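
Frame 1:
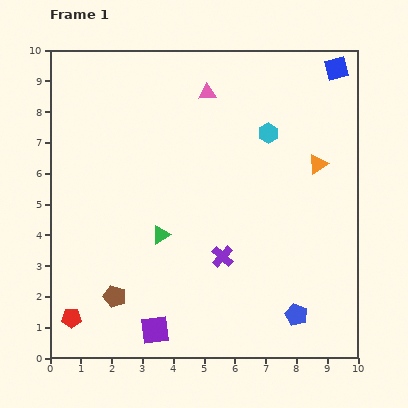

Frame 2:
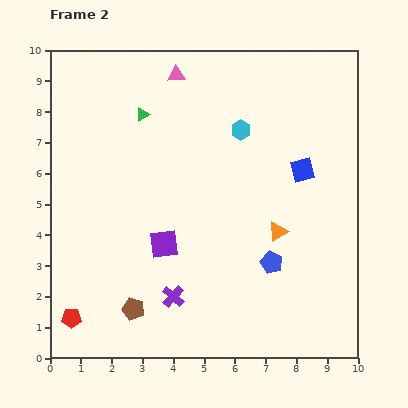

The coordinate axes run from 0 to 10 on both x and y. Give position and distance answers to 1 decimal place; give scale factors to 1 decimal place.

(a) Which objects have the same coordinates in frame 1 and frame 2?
the red pentagon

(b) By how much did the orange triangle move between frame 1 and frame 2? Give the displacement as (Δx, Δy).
(-1.3, -2.2)

The orange triangle was at (8.7, 6.3) in frame 1 and (7.4, 4.1) in frame 2.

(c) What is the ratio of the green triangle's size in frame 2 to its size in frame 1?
0.7×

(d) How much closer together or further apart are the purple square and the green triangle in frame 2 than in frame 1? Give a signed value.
+1.2

Distance in frame 1: 3.1. Distance in frame 2: 4.3.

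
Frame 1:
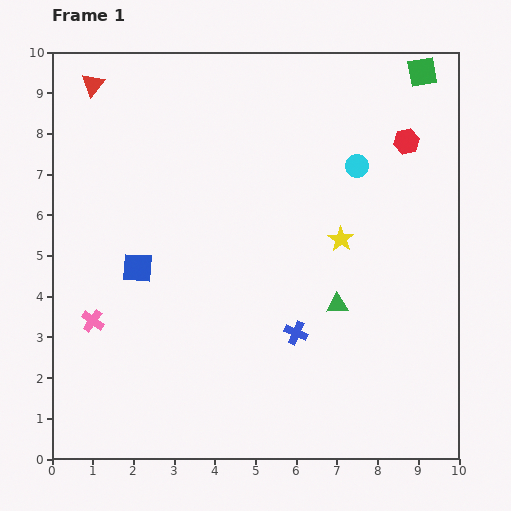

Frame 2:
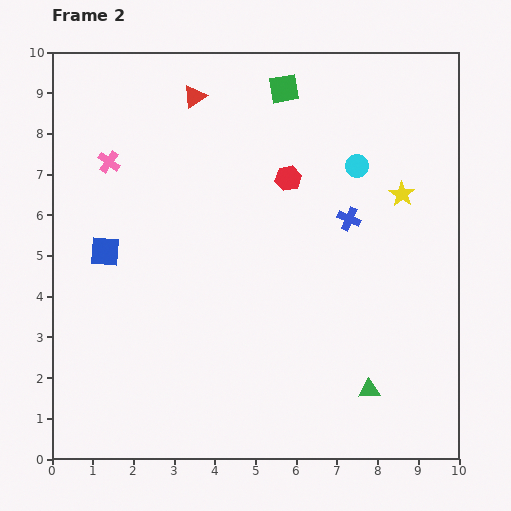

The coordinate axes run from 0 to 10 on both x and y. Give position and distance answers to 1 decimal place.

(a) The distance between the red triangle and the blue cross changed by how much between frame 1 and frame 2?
-3.1

Distance in frame 1: 7.9. Distance in frame 2: 4.8.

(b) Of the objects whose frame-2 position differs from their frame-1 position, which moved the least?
the blue square

(moved 0.9)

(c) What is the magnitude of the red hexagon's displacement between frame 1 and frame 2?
3.0

The red hexagon moved from (8.7, 7.8) to (5.8, 6.9), a distance of √(2.9² + 0.9²) ≈ 3.0.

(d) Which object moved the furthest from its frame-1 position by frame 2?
the pink cross

(moved 3.9; next 3.4)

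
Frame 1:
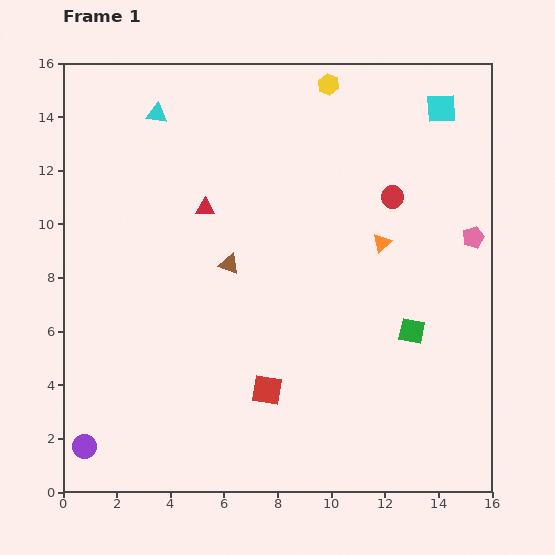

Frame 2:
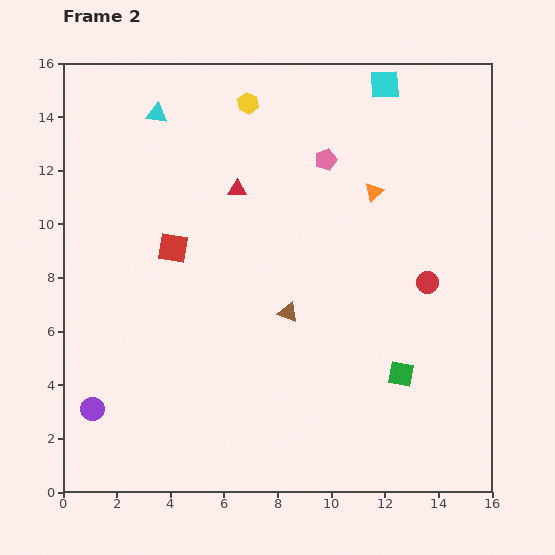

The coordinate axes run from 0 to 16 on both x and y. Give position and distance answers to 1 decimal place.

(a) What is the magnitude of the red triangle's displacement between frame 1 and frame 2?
1.4

The red triangle moved from (5.3, 10.6) to (6.5, 11.3), a distance of √(1.2² + 0.7²) ≈ 1.4.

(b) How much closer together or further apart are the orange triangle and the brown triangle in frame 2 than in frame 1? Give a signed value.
-0.3

Distance in frame 1: 5.8. Distance in frame 2: 5.5.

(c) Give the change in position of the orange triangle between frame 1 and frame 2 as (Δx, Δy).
(-0.3, 1.9)

The orange triangle was at (11.9, 9.3) in frame 1 and (11.6, 11.2) in frame 2.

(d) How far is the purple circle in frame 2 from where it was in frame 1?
1.4

The purple circle moved from (0.8, 1.7) to (1.1, 3.1), a distance of √(0.3² + 1.4²) ≈ 1.4.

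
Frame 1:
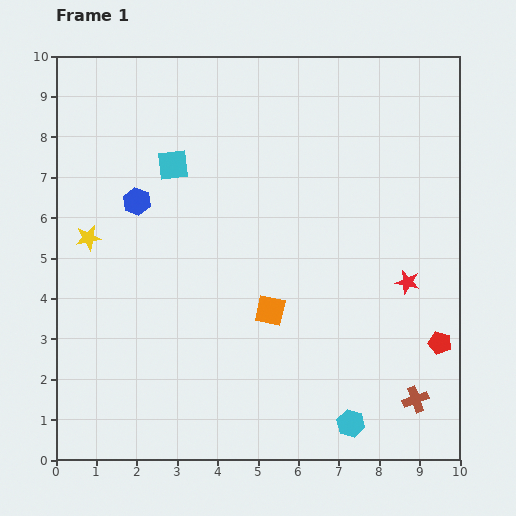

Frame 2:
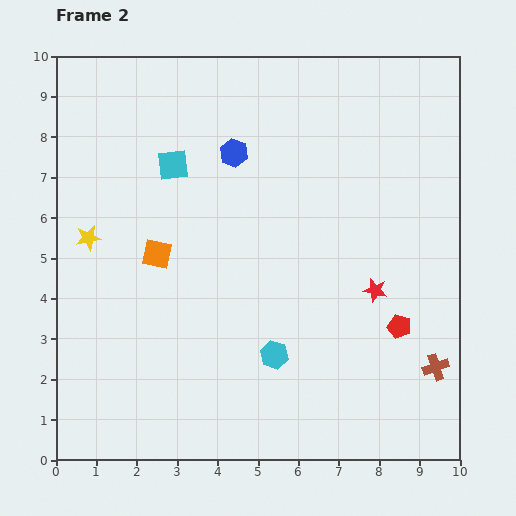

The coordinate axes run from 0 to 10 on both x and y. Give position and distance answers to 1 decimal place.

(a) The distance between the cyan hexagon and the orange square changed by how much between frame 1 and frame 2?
+0.4

Distance in frame 1: 3.4. Distance in frame 2: 3.8.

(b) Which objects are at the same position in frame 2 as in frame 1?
the cyan square, the yellow star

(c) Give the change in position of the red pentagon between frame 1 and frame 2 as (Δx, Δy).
(-1.0, 0.4)

The red pentagon was at (9.5, 2.9) in frame 1 and (8.5, 3.3) in frame 2.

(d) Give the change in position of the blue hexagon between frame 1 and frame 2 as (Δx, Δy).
(2.4, 1.2)

The blue hexagon was at (2.0, 6.4) in frame 1 and (4.4, 7.6) in frame 2.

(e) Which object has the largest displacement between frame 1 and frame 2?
the orange square

(moved 3.1; next 2.7)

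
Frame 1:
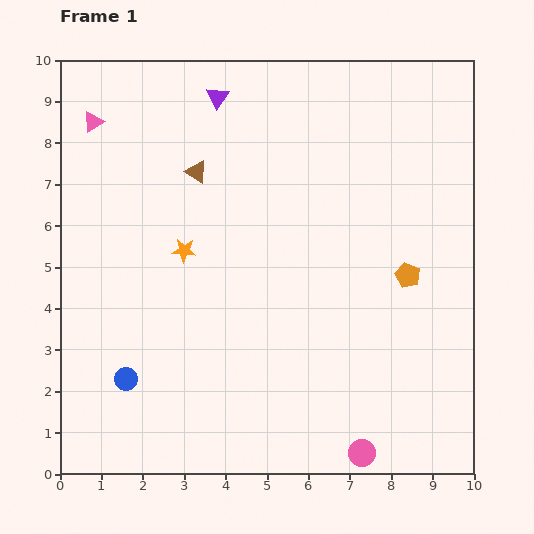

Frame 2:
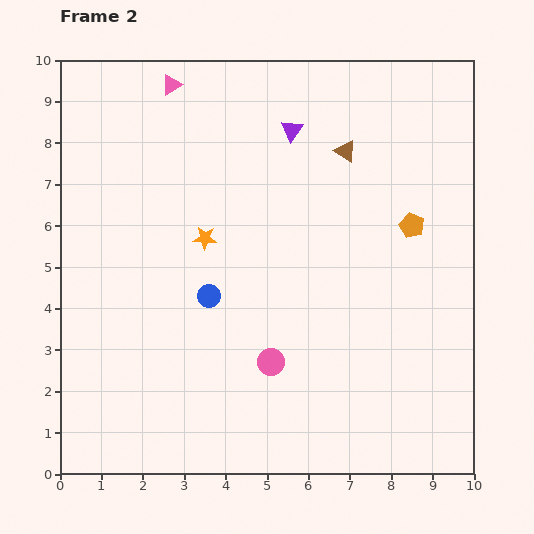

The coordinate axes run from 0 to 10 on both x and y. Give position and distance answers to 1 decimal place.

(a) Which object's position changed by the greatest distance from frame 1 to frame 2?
the brown triangle

(moved 3.6; next 3.1)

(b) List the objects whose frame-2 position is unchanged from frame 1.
none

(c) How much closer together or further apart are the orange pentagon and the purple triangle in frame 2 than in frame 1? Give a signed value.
-2.6

Distance in frame 1: 6.3. Distance in frame 2: 3.7.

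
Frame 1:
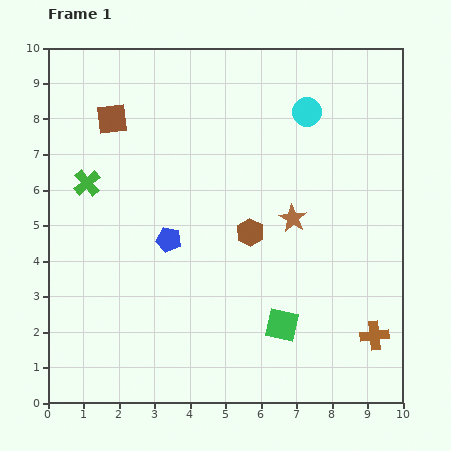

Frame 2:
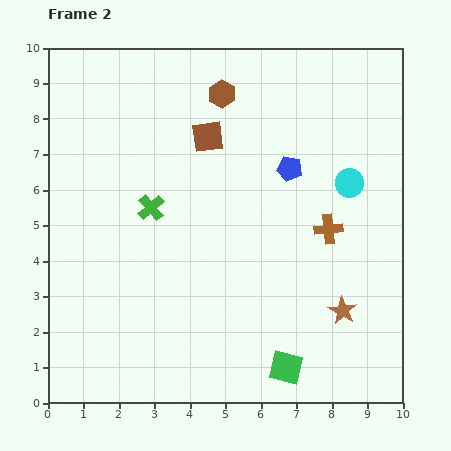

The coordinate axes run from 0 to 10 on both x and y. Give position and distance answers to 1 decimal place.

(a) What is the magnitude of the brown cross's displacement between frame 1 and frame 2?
3.3

The brown cross moved from (9.2, 1.9) to (7.9, 4.9), a distance of √(1.3² + 3.0²) ≈ 3.3.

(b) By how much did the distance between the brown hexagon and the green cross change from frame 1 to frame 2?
-1.0

Distance in frame 1: 4.8. Distance in frame 2: 3.8.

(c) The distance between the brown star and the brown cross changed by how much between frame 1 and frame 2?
-1.7

Distance in frame 1: 4.0. Distance in frame 2: 2.3.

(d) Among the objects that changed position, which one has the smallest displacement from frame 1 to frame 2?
the green square

(moved 1.2)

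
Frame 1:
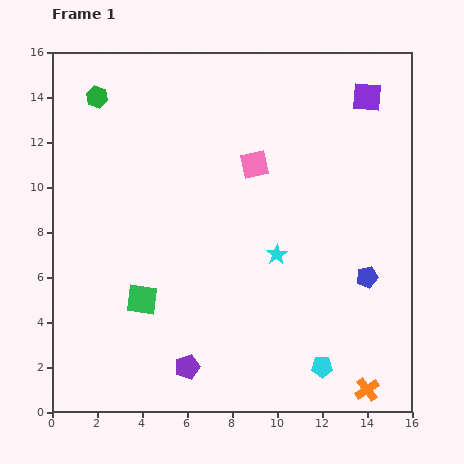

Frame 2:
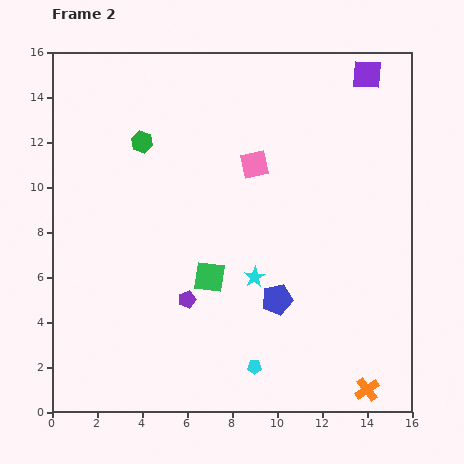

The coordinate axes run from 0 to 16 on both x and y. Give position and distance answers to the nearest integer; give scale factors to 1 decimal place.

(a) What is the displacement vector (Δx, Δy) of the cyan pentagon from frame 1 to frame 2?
(-3, 0)

The cyan pentagon was at (12, 2) in frame 1 and (9, 2) in frame 2.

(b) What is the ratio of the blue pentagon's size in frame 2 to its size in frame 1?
1.4×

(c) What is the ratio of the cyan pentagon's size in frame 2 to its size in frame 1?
0.7×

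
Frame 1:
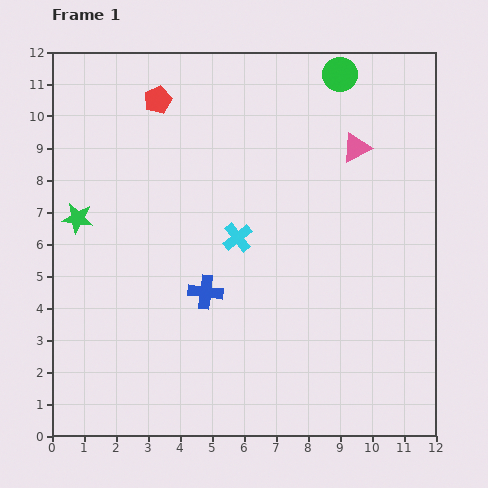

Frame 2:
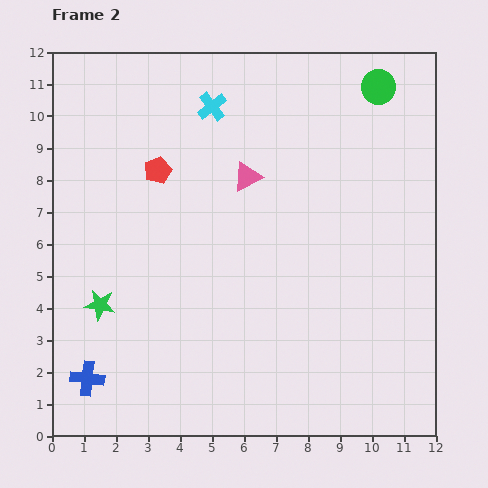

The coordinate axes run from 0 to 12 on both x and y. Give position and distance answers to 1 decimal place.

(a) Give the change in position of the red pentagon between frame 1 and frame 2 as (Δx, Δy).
(0.0, -2.2)

The red pentagon was at (3.3, 10.5) in frame 1 and (3.3, 8.3) in frame 2.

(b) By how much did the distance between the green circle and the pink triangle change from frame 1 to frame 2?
+2.6

Distance in frame 1: 2.4. Distance in frame 2: 5.0.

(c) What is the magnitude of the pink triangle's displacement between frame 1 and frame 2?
3.5

The pink triangle moved from (9.5, 9.0) to (6.1, 8.1), a distance of √(3.4² + 0.9²) ≈ 3.5.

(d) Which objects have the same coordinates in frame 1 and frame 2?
none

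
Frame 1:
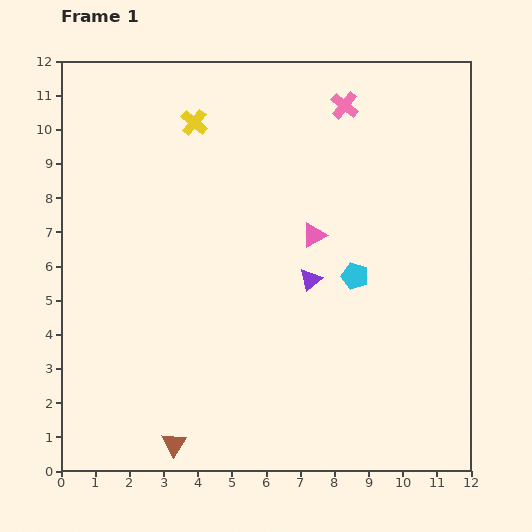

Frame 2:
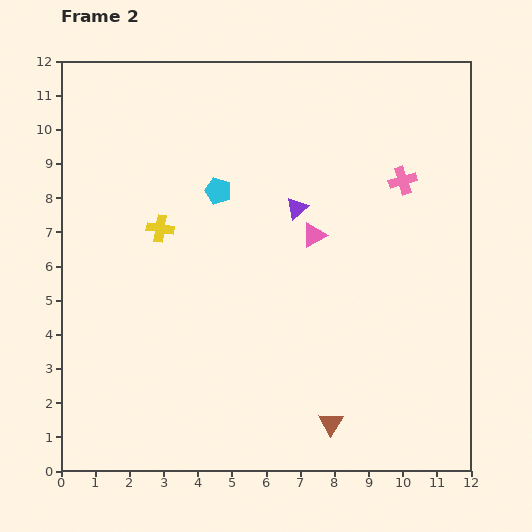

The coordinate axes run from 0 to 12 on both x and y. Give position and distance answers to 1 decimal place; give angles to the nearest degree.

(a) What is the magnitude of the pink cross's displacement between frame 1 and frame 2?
2.8

The pink cross moved from (8.3, 10.7) to (10.0, 8.5), a distance of √(1.7² + 2.2²) ≈ 2.8.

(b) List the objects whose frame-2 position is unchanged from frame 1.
the pink triangle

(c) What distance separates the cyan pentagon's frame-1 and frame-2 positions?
4.7

The cyan pentagon moved from (8.6, 5.7) to (4.6, 8.2), a distance of √(4.0² + 2.5²) ≈ 4.7.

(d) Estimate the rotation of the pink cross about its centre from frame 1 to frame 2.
34° clockwise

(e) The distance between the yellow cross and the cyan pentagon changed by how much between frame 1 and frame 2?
-4.5

Distance in frame 1: 6.5. Distance in frame 2: 2.0.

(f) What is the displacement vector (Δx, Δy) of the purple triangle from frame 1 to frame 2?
(-0.4, 2.1)

The purple triangle was at (7.3, 5.6) in frame 1 and (6.9, 7.7) in frame 2.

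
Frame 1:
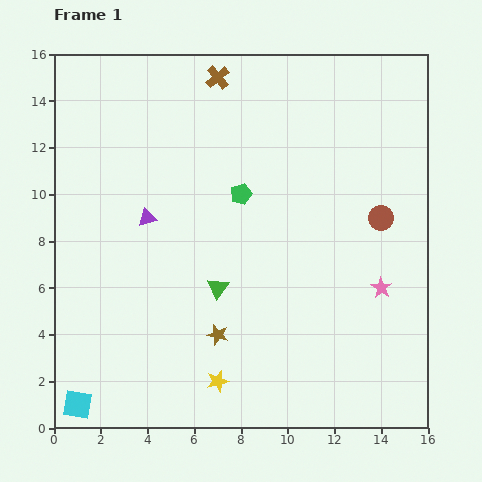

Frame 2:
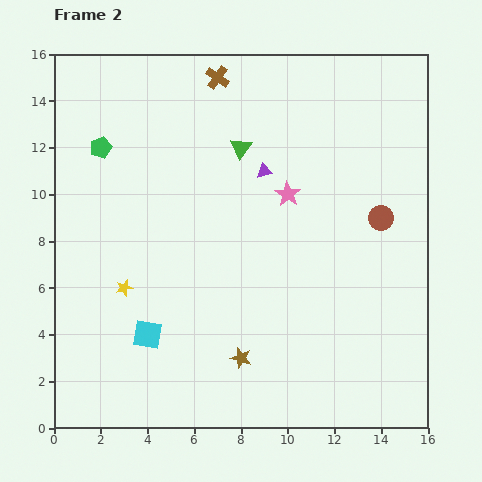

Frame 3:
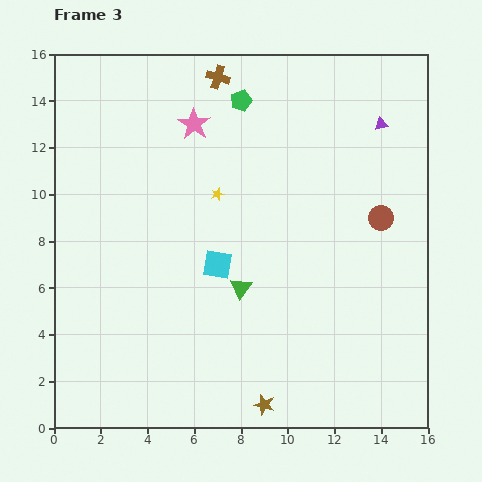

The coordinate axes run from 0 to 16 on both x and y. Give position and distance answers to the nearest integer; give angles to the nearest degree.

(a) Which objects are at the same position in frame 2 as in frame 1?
the brown circle, the brown cross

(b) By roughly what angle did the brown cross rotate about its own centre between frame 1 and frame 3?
34° counter-clockwise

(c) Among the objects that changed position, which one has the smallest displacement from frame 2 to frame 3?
the brown star

(moved 2)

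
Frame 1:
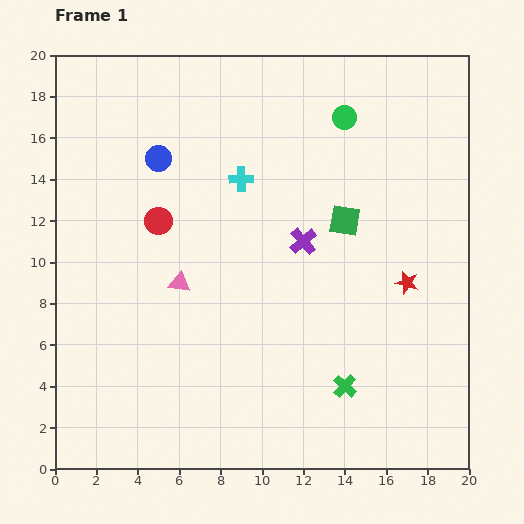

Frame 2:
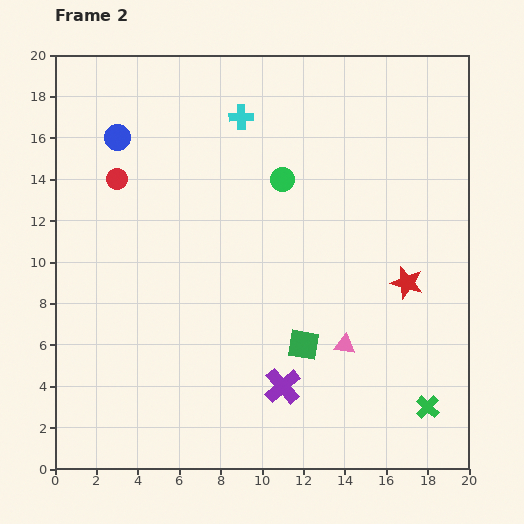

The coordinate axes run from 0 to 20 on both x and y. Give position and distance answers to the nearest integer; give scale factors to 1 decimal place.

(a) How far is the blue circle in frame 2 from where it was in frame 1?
2

The blue circle moved from (5, 15) to (3, 16), a distance of √(2² + 1²) ≈ 2.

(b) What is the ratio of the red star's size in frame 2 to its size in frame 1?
1.5×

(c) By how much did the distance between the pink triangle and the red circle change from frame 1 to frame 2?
+11

Distance in frame 1: 3. Distance in frame 2: 14.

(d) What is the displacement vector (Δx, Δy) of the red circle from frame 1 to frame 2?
(-2, 2)

The red circle was at (5, 12) in frame 1 and (3, 14) in frame 2.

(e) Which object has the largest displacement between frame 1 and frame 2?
the pink triangle

(moved 9; next 7)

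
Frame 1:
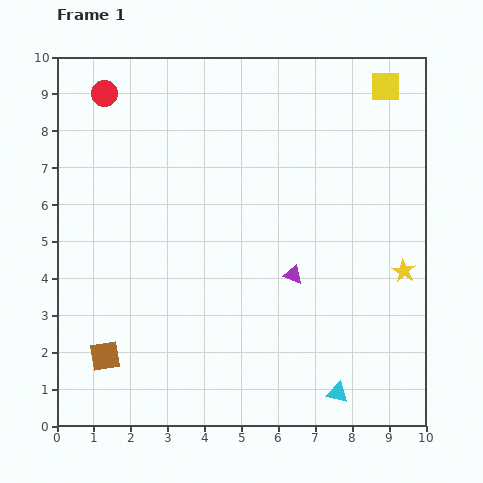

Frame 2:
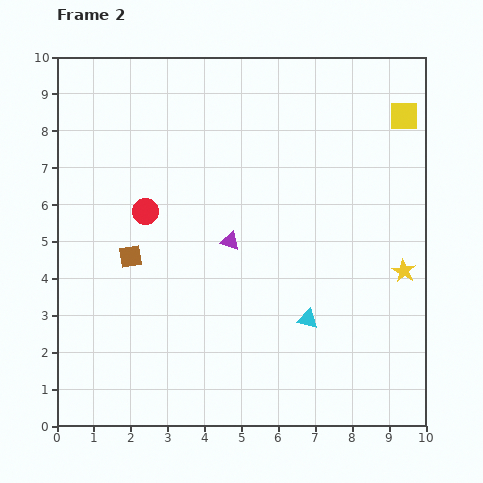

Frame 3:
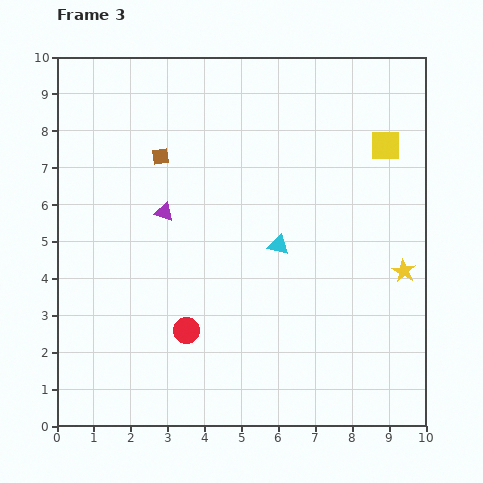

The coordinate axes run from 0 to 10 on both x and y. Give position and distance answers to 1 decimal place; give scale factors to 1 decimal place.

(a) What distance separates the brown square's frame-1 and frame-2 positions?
2.8

The brown square moved from (1.3, 1.9) to (2.0, 4.6), a distance of √(0.7² + 2.7²) ≈ 2.8.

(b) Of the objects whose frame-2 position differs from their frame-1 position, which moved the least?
the yellow square

(moved 0.9)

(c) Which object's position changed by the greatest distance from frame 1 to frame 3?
the red circle

(moved 6.8; next 5.6)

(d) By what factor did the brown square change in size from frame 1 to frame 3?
0.6×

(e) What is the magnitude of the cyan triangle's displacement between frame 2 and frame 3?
2.2

The cyan triangle moved from (6.8, 2.9) to (6.0, 4.9), a distance of √(0.8² + 2.0²) ≈ 2.2.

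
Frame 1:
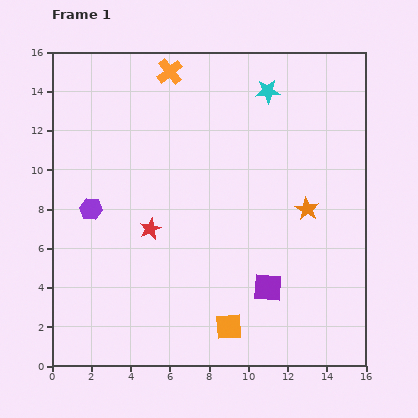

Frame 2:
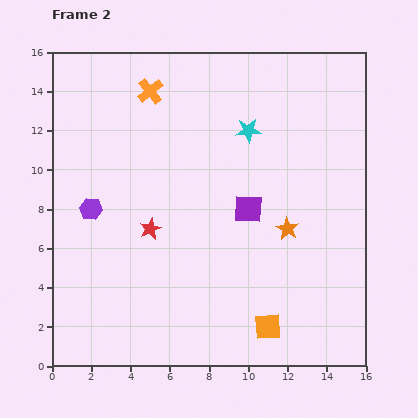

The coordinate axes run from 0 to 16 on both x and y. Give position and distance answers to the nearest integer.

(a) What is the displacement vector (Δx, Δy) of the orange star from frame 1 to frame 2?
(-1, -1)

The orange star was at (13, 8) in frame 1 and (12, 7) in frame 2.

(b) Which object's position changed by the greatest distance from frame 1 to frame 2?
the purple square

(moved 4; next 2)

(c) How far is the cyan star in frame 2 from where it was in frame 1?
2

The cyan star moved from (11, 14) to (10, 12), a distance of √(1² + 2²) ≈ 2.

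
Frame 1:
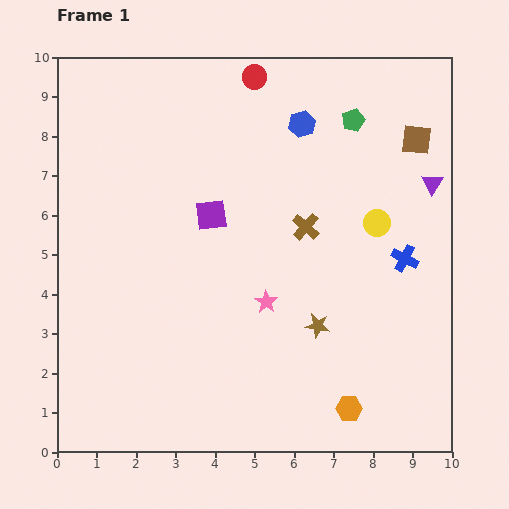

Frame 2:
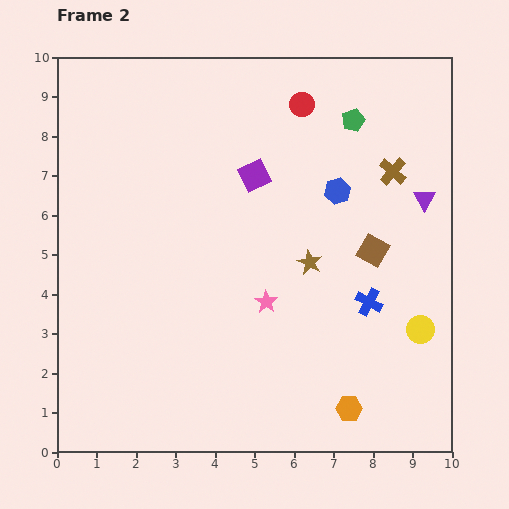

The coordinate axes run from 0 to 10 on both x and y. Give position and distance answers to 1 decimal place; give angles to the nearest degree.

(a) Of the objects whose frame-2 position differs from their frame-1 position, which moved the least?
the purple triangle

(moved 0.4)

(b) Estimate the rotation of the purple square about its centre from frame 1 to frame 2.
16° counter-clockwise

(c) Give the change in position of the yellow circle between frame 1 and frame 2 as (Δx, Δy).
(1.1, -2.7)

The yellow circle was at (8.1, 5.8) in frame 1 and (9.2, 3.1) in frame 2.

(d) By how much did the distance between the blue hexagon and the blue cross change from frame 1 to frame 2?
-1.4

Distance in frame 1: 4.3. Distance in frame 2: 2.9.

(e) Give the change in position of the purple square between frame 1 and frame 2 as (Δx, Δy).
(1.1, 1.0)

The purple square was at (3.9, 6.0) in frame 1 and (5.0, 7.0) in frame 2.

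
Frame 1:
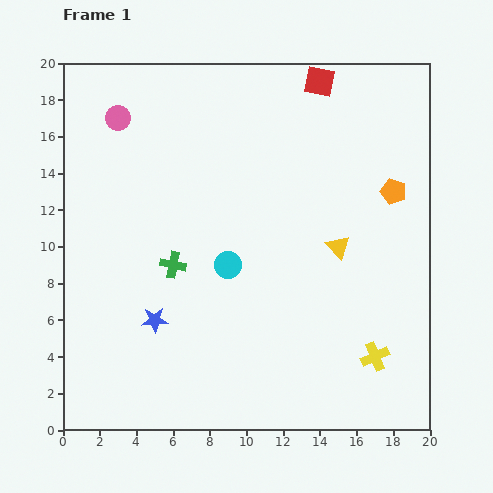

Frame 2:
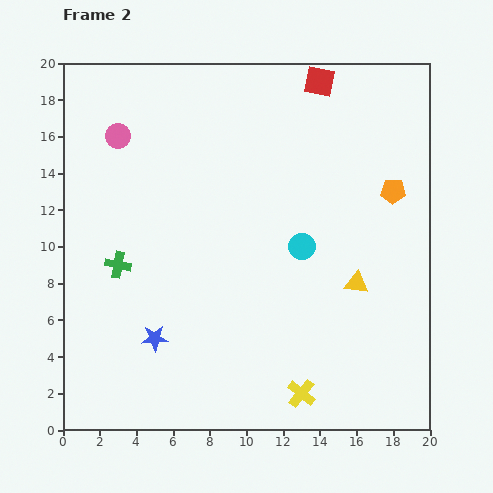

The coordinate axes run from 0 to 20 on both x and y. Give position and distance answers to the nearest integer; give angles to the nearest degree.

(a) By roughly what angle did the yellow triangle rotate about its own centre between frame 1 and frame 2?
42° counter-clockwise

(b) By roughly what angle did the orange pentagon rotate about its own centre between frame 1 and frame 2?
17° counter-clockwise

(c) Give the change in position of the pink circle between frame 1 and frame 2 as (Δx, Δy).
(0, -1)

The pink circle was at (3, 17) in frame 1 and (3, 16) in frame 2.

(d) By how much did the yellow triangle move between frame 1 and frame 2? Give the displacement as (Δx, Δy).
(1, -2)

The yellow triangle was at (15, 10) in frame 1 and (16, 8) in frame 2.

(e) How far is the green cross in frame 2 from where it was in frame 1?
3

The green cross moved from (6, 9) to (3, 9), a distance of √(3² + 0²) ≈ 3.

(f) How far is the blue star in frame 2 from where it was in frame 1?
1

The blue star moved from (5, 6) to (5, 5), a distance of √(0² + 1²) ≈ 1.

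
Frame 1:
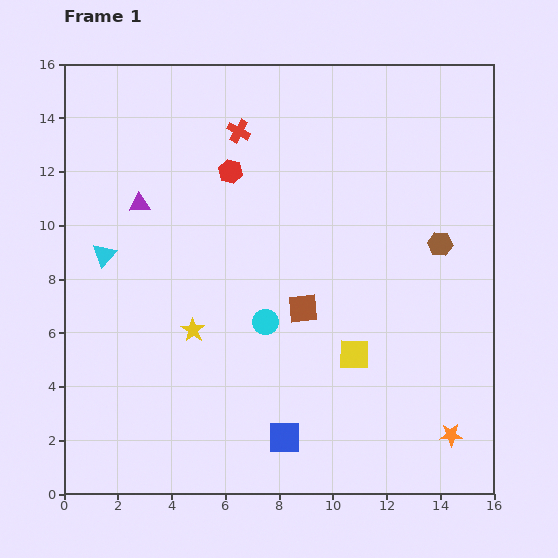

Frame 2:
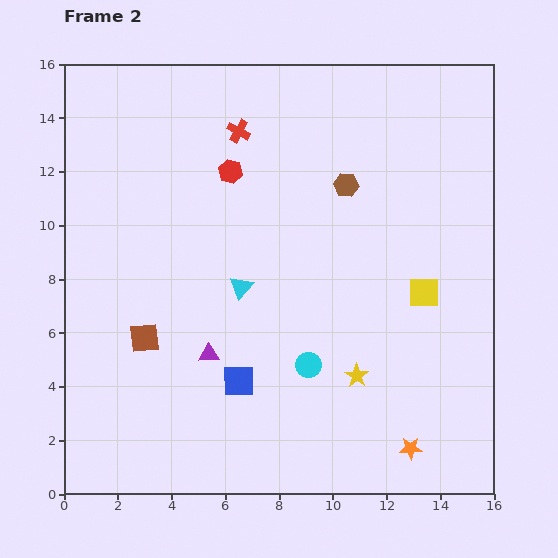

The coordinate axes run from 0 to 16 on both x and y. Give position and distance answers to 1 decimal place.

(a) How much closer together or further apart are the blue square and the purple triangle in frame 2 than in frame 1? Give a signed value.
-8.7

Distance in frame 1: 10.2. Distance in frame 2: 1.5.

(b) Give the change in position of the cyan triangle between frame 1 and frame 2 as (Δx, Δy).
(5.1, -1.2)

The cyan triangle was at (1.5, 8.9) in frame 1 and (6.6, 7.7) in frame 2.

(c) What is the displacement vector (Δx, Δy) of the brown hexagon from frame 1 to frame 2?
(-3.5, 2.2)

The brown hexagon was at (14.0, 9.3) in frame 1 and (10.5, 11.5) in frame 2.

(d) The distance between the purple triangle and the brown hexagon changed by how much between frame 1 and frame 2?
-3.2

Distance in frame 1: 11.3. Distance in frame 2: 8.1.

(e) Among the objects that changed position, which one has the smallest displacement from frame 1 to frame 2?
the orange star

(moved 1.6)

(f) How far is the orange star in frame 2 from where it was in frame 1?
1.6

The orange star moved from (14.4, 2.2) to (12.9, 1.7), a distance of √(1.5² + 0.5²) ≈ 1.6.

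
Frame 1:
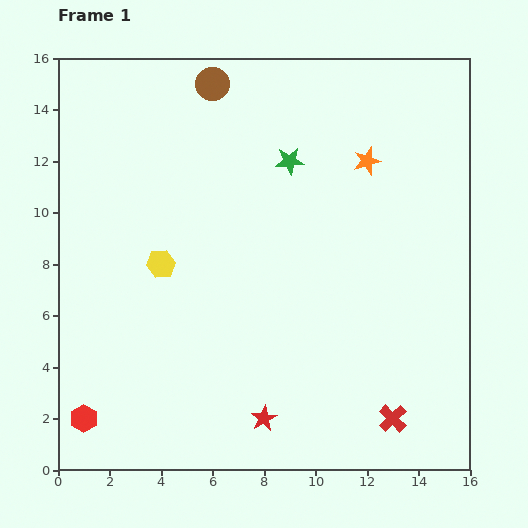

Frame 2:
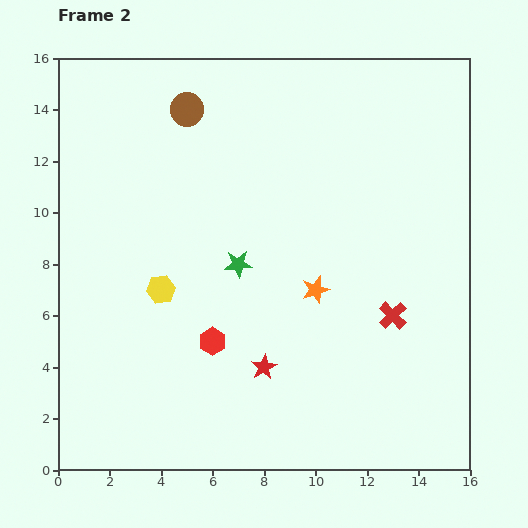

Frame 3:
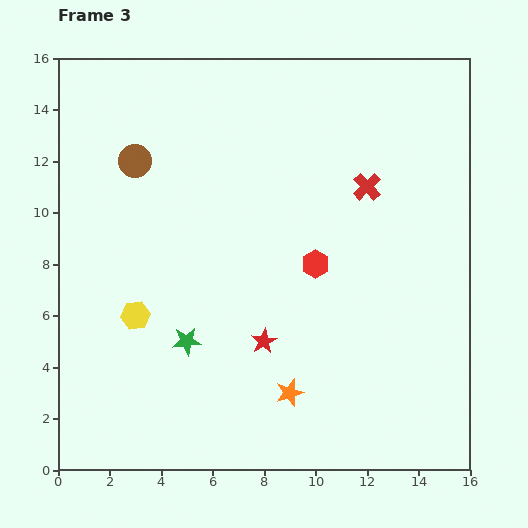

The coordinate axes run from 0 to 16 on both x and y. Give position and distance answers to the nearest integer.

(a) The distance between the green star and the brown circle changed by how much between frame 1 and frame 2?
+2

Distance in frame 1: 4. Distance in frame 2: 6.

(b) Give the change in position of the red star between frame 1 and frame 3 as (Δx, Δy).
(0, 3)

The red star was at (8, 2) in frame 1 and (8, 5) in frame 3.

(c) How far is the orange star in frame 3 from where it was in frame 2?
4

The orange star moved from (10, 7) to (9, 3), a distance of √(1² + 4²) ≈ 4.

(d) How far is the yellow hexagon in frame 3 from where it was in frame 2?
1

The yellow hexagon moved from (4, 7) to (3, 6), a distance of √(1² + 1²) ≈ 1.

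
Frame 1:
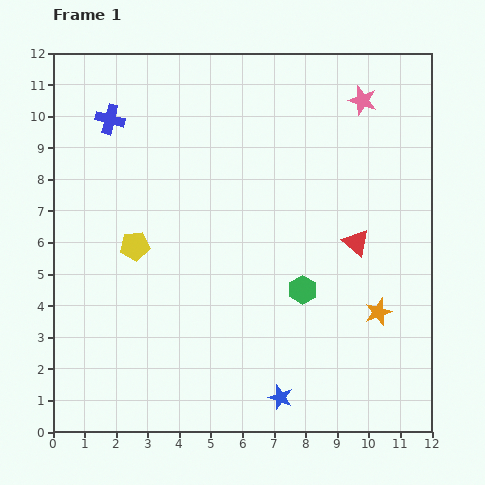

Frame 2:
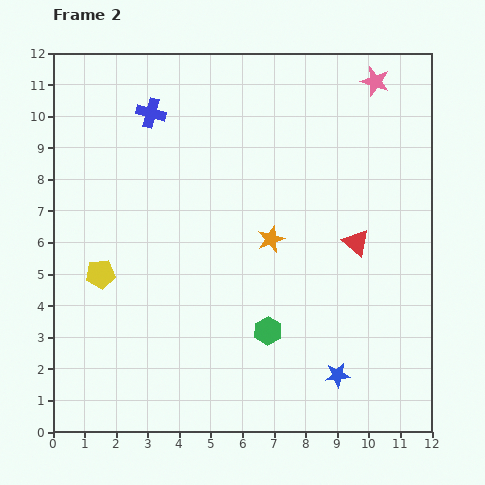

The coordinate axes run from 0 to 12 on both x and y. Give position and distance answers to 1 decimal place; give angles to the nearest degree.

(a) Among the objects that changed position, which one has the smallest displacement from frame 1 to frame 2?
the pink star

(moved 0.7)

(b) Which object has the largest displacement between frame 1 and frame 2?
the orange star

(moved 4.1; next 1.9)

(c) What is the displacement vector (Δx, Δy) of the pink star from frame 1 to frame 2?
(0.4, 0.6)

The pink star was at (9.8, 10.5) in frame 1 and (10.2, 11.1) in frame 2.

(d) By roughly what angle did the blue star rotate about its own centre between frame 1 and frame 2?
25° counter-clockwise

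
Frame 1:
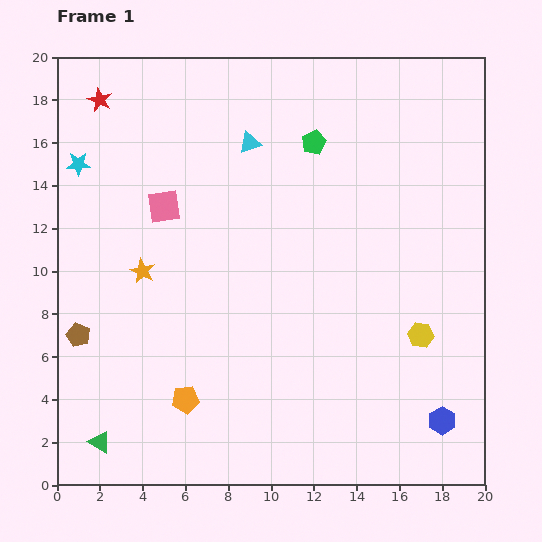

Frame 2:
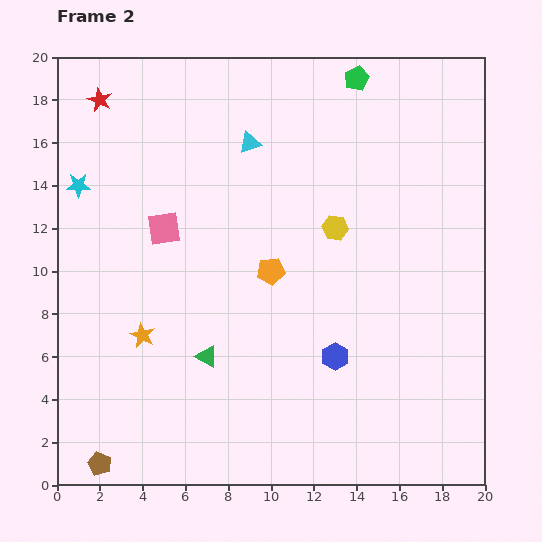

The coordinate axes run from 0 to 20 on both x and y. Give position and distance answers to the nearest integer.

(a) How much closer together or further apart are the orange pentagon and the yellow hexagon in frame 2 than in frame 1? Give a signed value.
-7

Distance in frame 1: 11. Distance in frame 2: 4.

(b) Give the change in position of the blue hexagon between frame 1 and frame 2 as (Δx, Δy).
(-5, 3)

The blue hexagon was at (18, 3) in frame 1 and (13, 6) in frame 2.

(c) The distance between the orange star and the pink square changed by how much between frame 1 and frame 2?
+2

Distance in frame 1: 3. Distance in frame 2: 5.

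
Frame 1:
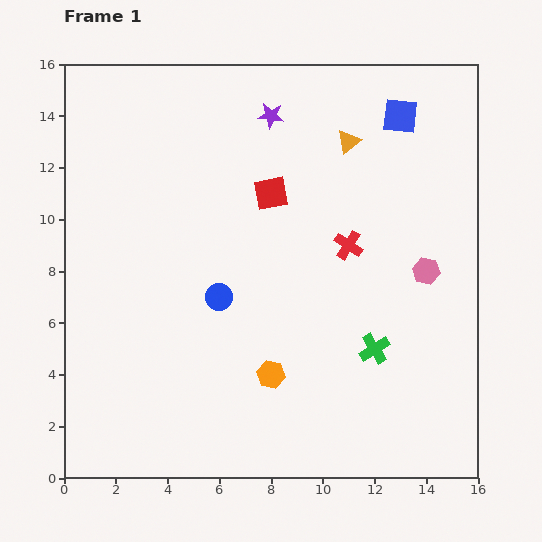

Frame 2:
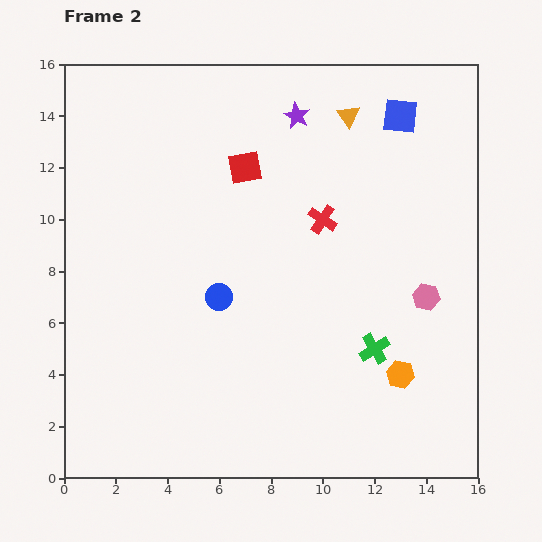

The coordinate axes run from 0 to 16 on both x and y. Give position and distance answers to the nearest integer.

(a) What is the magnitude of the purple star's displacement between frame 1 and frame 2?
1

The purple star moved from (8, 14) to (9, 14), a distance of √(1² + 0²) ≈ 1.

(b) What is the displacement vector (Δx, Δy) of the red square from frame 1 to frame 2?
(-1, 1)

The red square was at (8, 11) in frame 1 and (7, 12) in frame 2.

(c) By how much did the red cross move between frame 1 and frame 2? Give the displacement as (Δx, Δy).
(-1, 1)

The red cross was at (11, 9) in frame 1 and (10, 10) in frame 2.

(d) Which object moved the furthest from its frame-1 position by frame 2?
the orange hexagon

(moved 5; next 1)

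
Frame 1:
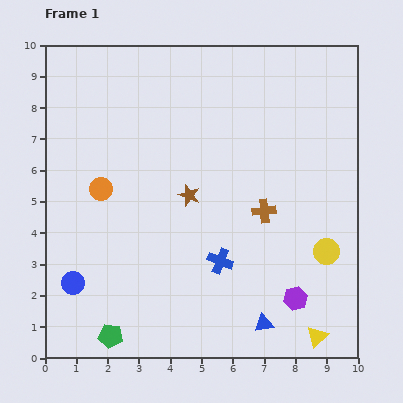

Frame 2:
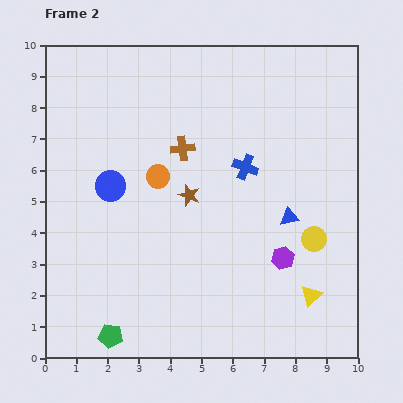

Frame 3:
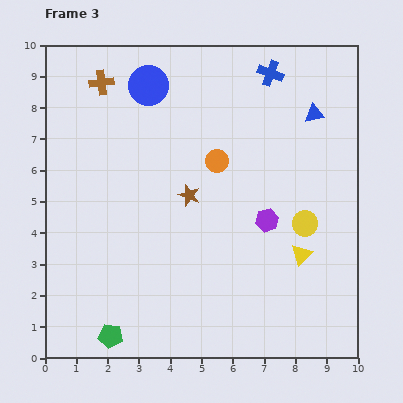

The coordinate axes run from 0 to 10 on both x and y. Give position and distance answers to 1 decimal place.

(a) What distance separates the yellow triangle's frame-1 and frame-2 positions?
1.3

The yellow triangle moved from (8.7, 0.7) to (8.5, 2.0), a distance of √(0.2² + 1.3²) ≈ 1.3.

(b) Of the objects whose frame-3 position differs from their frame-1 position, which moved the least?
the yellow circle

(moved 1.1)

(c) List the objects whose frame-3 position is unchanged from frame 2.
the green pentagon, the brown star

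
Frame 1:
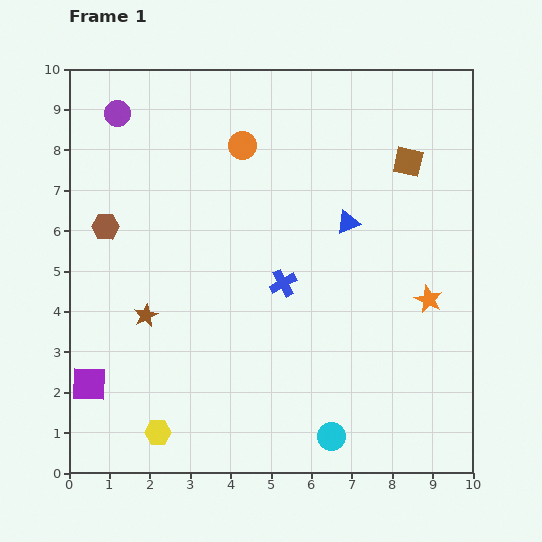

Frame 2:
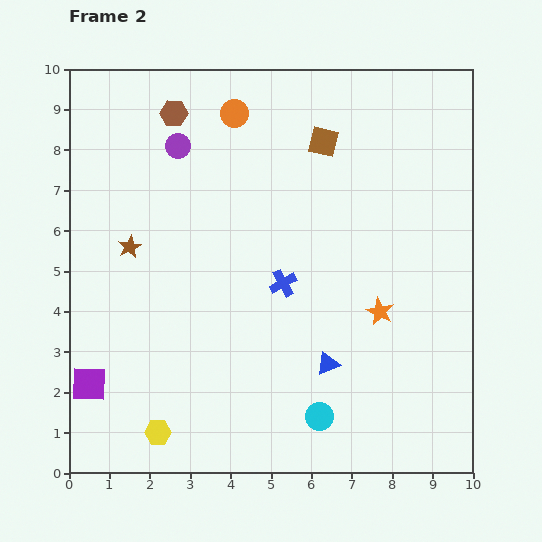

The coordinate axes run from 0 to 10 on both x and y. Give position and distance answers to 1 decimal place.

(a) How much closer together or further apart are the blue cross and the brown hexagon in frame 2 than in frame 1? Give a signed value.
+0.4

Distance in frame 1: 4.6. Distance in frame 2: 5.0.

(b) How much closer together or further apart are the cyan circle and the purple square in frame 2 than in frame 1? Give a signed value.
-0.3

Distance in frame 1: 6.1. Distance in frame 2: 5.8.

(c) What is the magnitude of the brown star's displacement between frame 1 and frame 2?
1.7

The brown star moved from (1.9, 3.9) to (1.5, 5.6), a distance of √(0.4² + 1.7²) ≈ 1.7.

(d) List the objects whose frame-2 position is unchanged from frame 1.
the blue cross, the purple square, the yellow hexagon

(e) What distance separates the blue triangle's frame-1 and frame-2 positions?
3.5

The blue triangle moved from (6.9, 6.2) to (6.4, 2.7), a distance of √(0.5² + 3.5²) ≈ 3.5.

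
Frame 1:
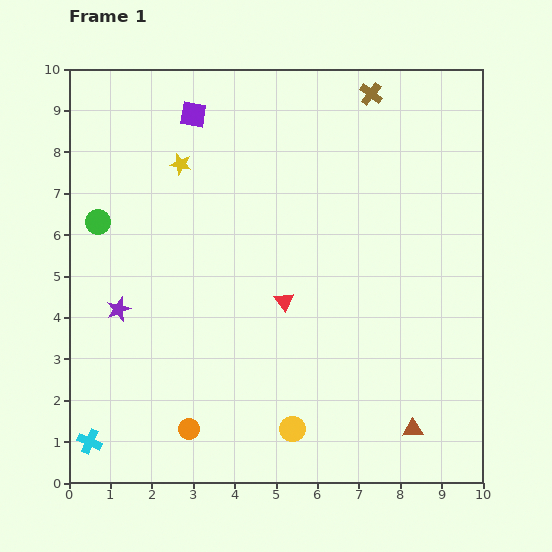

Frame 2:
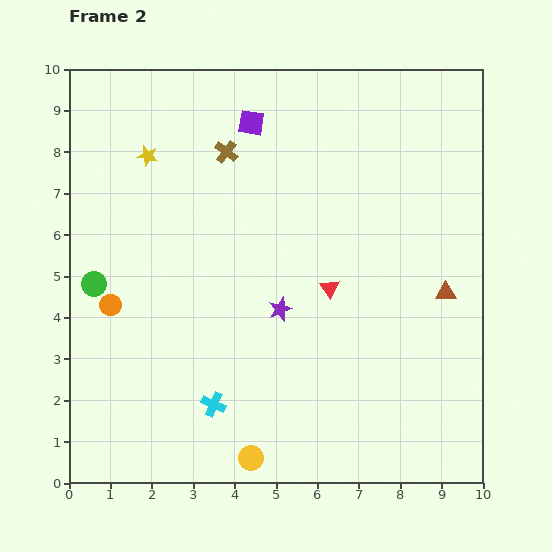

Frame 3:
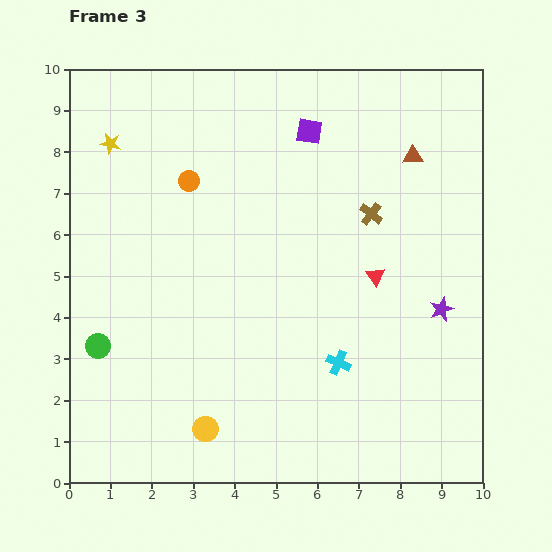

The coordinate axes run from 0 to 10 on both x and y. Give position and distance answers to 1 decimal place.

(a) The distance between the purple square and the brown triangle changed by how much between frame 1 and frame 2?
-3.1

Distance in frame 1: 9.3. Distance in frame 2: 6.2.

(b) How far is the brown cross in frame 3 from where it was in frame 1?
2.9

The brown cross moved from (7.3, 9.4) to (7.3, 6.5), a distance of √(0.0² + 2.9²) ≈ 2.9.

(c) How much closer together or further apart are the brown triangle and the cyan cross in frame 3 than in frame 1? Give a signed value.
-2.5

Distance in frame 1: 7.8. Distance in frame 3: 5.3.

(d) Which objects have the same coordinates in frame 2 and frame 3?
none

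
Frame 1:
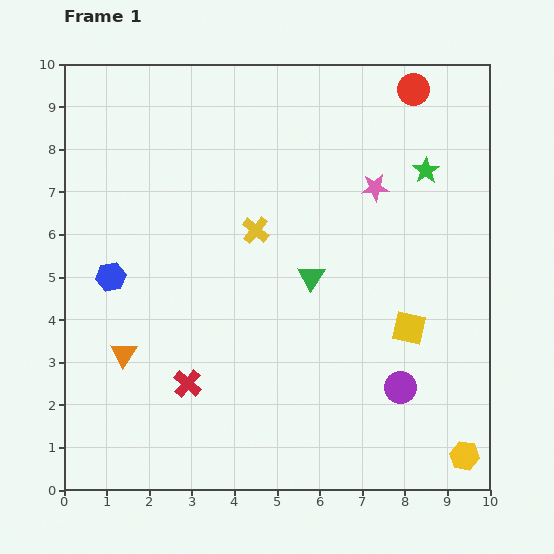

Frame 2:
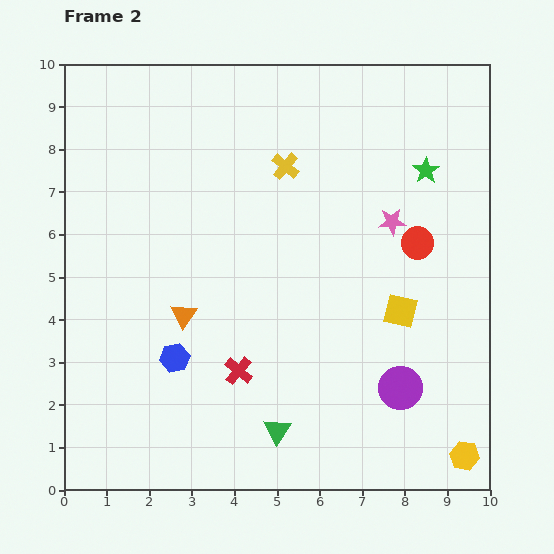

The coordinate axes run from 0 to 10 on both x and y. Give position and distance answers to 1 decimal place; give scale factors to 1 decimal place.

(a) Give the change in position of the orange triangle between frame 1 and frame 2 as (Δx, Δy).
(1.4, 0.9)

The orange triangle was at (1.4, 3.2) in frame 1 and (2.8, 4.1) in frame 2.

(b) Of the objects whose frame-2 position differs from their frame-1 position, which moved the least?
the yellow square

(moved 0.4)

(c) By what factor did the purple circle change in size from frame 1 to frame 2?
1.3×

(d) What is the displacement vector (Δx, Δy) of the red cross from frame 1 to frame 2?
(1.2, 0.3)

The red cross was at (2.9, 2.5) in frame 1 and (4.1, 2.8) in frame 2.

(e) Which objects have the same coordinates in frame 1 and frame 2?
the purple circle, the green star, the yellow hexagon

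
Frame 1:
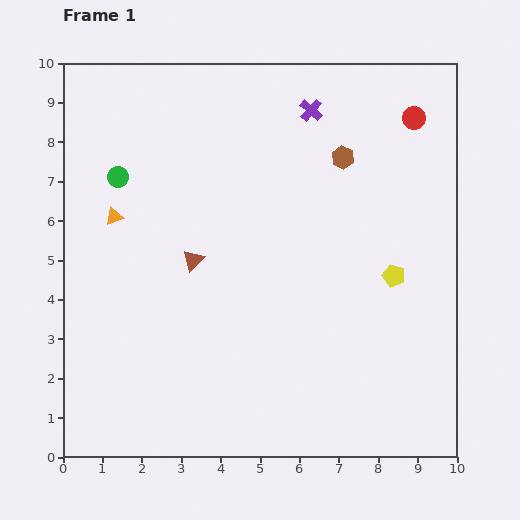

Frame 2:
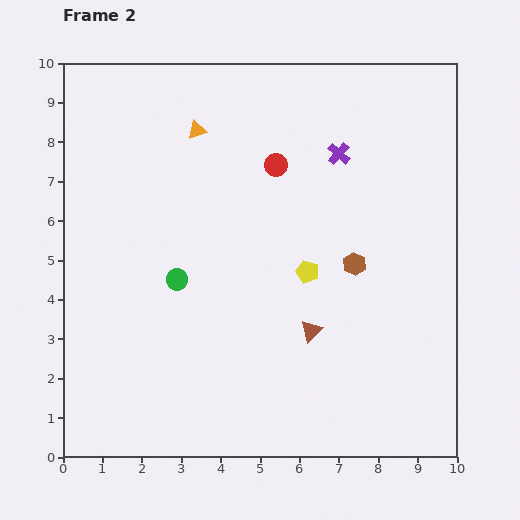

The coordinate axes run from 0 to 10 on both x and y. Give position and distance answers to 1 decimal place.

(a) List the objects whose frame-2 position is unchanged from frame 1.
none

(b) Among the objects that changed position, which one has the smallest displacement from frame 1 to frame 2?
the purple cross

(moved 1.3)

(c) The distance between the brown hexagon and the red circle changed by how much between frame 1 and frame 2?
+1.1

Distance in frame 1: 2.1. Distance in frame 2: 3.2.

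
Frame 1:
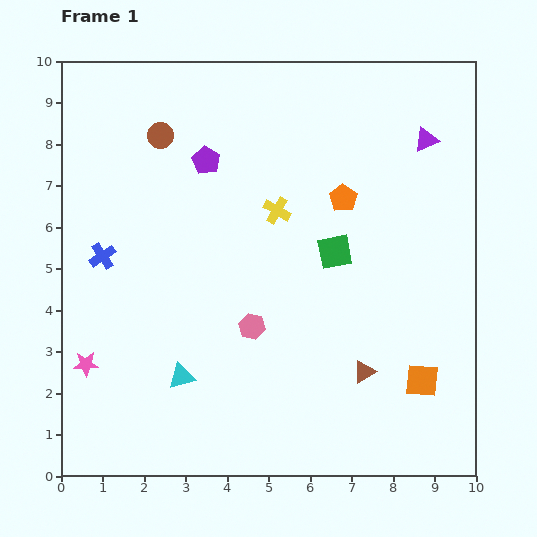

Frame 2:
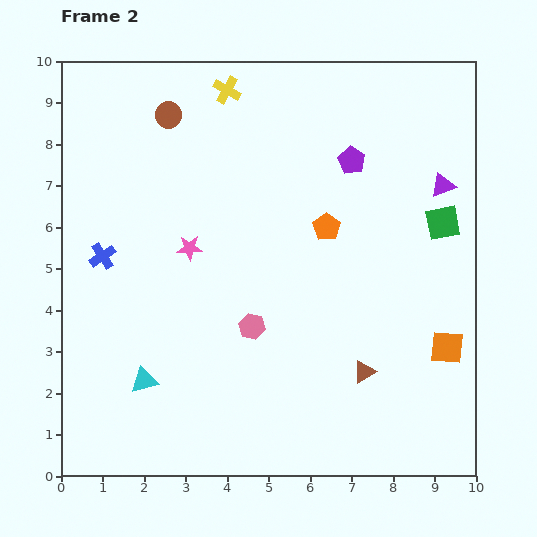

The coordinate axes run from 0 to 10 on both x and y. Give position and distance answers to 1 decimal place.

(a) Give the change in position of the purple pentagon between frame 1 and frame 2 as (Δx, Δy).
(3.5, 0.0)

The purple pentagon was at (3.5, 7.6) in frame 1 and (7.0, 7.6) in frame 2.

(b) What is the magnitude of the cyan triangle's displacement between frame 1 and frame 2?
0.9

The cyan triangle moved from (2.9, 2.4) to (2.0, 2.3), a distance of √(0.9² + 0.1²) ≈ 0.9.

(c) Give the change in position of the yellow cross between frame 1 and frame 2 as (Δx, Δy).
(-1.2, 2.9)

The yellow cross was at (5.2, 6.4) in frame 1 and (4.0, 9.3) in frame 2.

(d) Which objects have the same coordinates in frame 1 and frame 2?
the brown triangle, the pink hexagon, the blue cross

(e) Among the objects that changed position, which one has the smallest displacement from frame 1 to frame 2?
the brown circle

(moved 0.5)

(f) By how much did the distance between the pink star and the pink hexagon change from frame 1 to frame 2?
-1.7

Distance in frame 1: 4.1. Distance in frame 2: 2.4.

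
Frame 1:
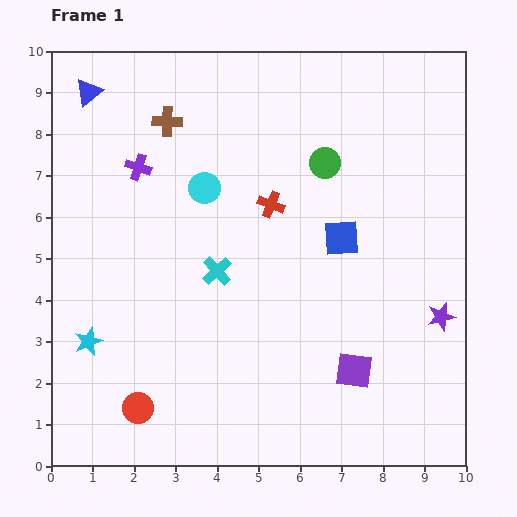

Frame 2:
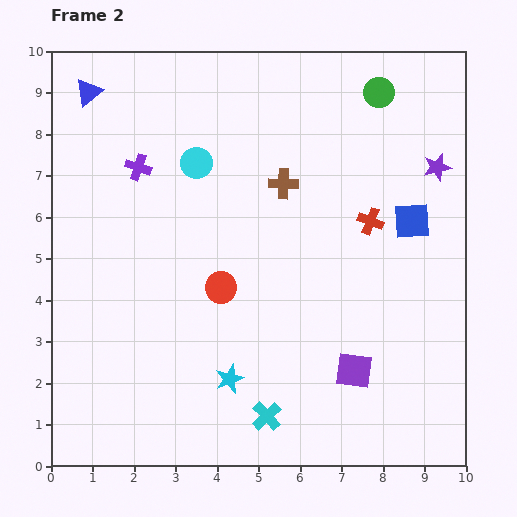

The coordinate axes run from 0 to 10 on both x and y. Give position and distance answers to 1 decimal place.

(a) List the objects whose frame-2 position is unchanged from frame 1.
the blue triangle, the purple cross, the purple square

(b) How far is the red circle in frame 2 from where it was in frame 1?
3.5

The red circle moved from (2.1, 1.4) to (4.1, 4.3), a distance of √(2.0² + 2.9²) ≈ 3.5.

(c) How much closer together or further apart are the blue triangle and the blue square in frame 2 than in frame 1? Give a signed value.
+1.4

Distance in frame 1: 7.0. Distance in frame 2: 8.4.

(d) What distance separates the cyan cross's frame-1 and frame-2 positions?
3.7

The cyan cross moved from (4.0, 4.7) to (5.2, 1.2), a distance of √(1.2² + 3.5²) ≈ 3.7.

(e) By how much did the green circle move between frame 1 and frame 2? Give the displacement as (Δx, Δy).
(1.3, 1.7)

The green circle was at (6.6, 7.3) in frame 1 and (7.9, 9.0) in frame 2.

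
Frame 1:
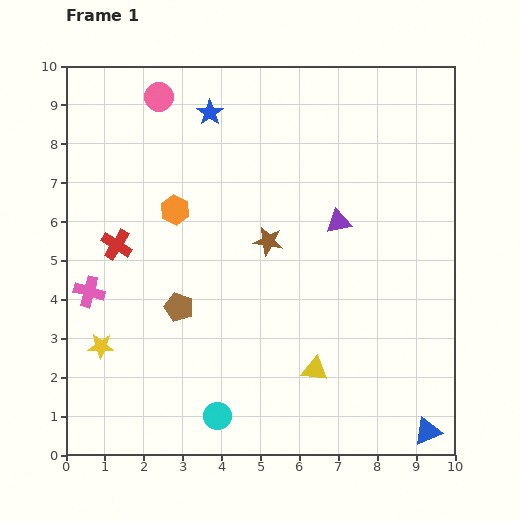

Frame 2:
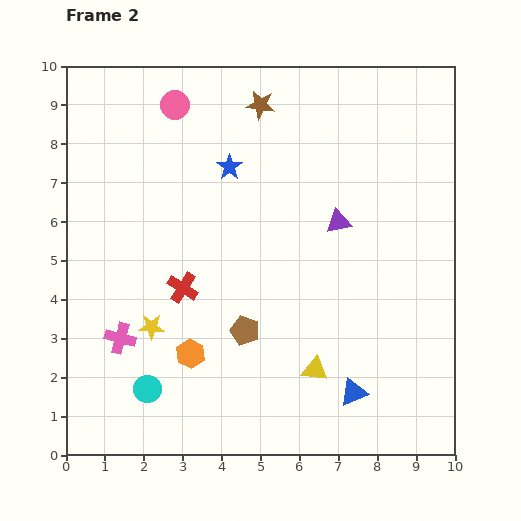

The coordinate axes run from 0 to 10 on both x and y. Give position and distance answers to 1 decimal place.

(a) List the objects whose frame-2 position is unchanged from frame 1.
the purple triangle, the yellow triangle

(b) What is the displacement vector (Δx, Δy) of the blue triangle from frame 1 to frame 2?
(-1.9, 1.0)

The blue triangle was at (9.3, 0.6) in frame 1 and (7.4, 1.6) in frame 2.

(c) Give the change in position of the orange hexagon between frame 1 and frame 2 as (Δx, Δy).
(0.4, -3.7)

The orange hexagon was at (2.8, 6.3) in frame 1 and (3.2, 2.6) in frame 2.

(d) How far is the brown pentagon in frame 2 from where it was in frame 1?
1.8

The brown pentagon moved from (2.9, 3.8) to (4.6, 3.2), a distance of √(1.7² + 0.6²) ≈ 1.8.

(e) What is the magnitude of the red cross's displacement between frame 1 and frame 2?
2.0

The red cross moved from (1.3, 5.4) to (3.0, 4.3), a distance of √(1.7² + 1.1²) ≈ 2.0.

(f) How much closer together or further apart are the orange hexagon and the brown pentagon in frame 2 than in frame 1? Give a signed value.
-1.0

Distance in frame 1: 2.5. Distance in frame 2: 1.5.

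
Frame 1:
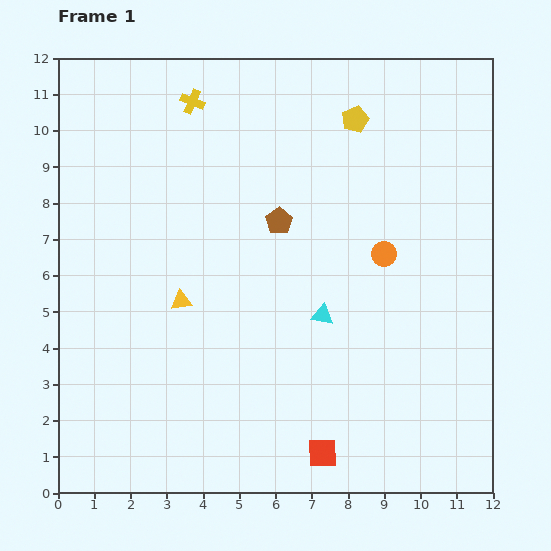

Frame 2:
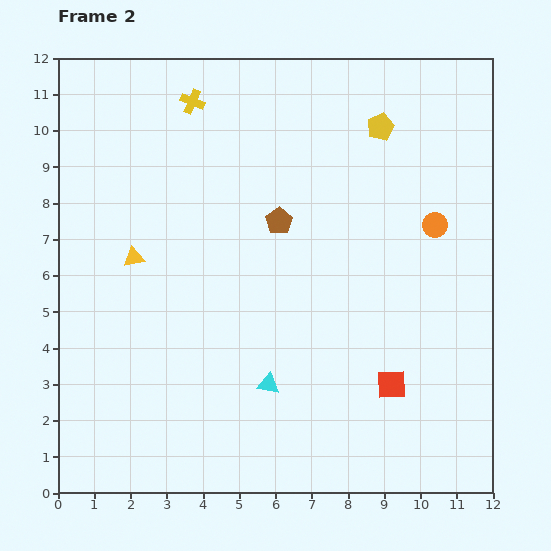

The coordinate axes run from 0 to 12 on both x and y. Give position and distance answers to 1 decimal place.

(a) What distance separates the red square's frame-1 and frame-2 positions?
2.7

The red square moved from (7.3, 1.1) to (9.2, 3.0), a distance of √(1.9² + 1.9²) ≈ 2.7.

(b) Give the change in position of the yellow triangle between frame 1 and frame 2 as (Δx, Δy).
(-1.3, 1.2)

The yellow triangle was at (3.4, 5.3) in frame 1 and (2.1, 6.5) in frame 2.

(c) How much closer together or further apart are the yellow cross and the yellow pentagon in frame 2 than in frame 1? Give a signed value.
+0.7

Distance in frame 1: 4.5. Distance in frame 2: 5.2.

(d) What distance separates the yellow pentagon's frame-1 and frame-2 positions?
0.7

The yellow pentagon moved from (8.2, 10.3) to (8.9, 10.1), a distance of √(0.7² + 0.2²) ≈ 0.7.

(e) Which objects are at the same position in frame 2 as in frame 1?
the brown pentagon, the yellow cross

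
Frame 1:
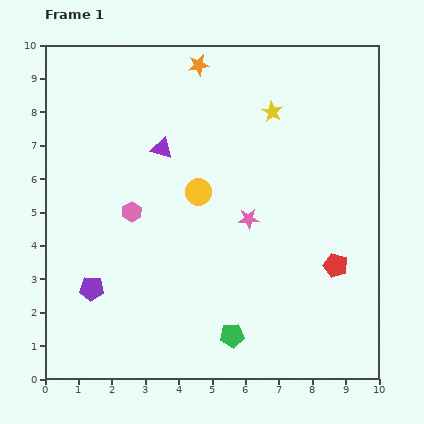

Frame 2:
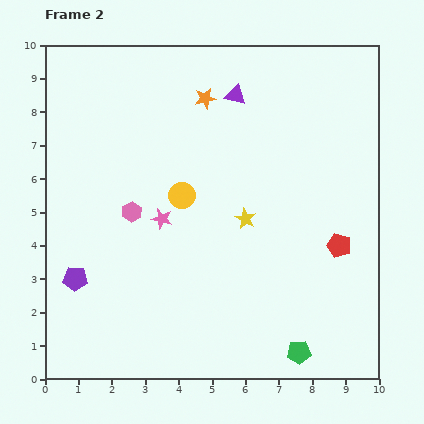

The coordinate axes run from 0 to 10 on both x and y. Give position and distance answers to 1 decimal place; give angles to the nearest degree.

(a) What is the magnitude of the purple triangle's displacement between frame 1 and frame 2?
2.7

The purple triangle moved from (3.5, 6.9) to (5.7, 8.5), a distance of √(2.2² + 1.6²) ≈ 2.7.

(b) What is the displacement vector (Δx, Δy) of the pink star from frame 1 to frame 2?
(-2.6, 0.0)

The pink star was at (6.1, 4.8) in frame 1 and (3.5, 4.8) in frame 2.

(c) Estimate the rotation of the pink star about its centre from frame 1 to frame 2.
17° clockwise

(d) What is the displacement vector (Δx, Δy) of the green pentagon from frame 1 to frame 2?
(2.0, -0.5)

The green pentagon was at (5.6, 1.3) in frame 1 and (7.6, 0.8) in frame 2.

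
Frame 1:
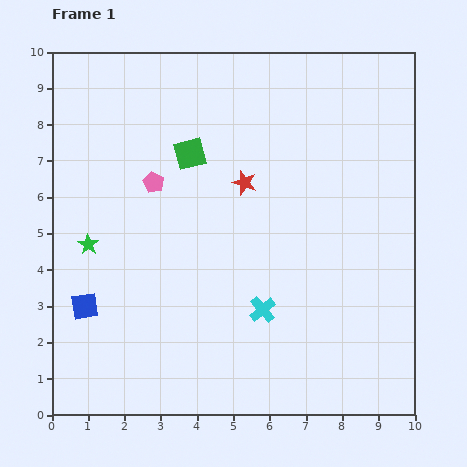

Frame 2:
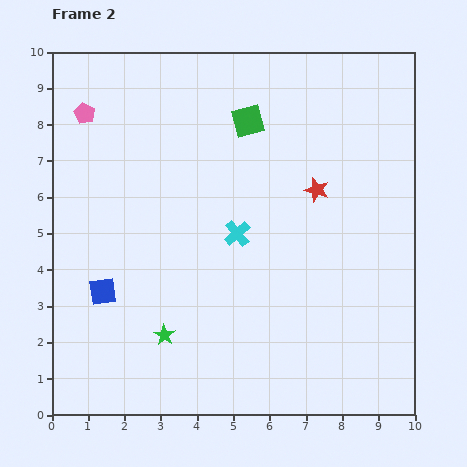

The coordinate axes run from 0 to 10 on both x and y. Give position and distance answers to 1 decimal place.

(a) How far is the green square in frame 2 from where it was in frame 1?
1.8

The green square moved from (3.8, 7.2) to (5.4, 8.1), a distance of √(1.6² + 0.9²) ≈ 1.8.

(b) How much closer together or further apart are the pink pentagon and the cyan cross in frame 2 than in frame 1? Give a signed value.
+0.7

Distance in frame 1: 4.6. Distance in frame 2: 5.3.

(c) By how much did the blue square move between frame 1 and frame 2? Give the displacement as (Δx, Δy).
(0.5, 0.4)

The blue square was at (0.9, 3.0) in frame 1 and (1.4, 3.4) in frame 2.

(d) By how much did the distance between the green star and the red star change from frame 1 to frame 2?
+1.2

Distance in frame 1: 4.6. Distance in frame 2: 5.8.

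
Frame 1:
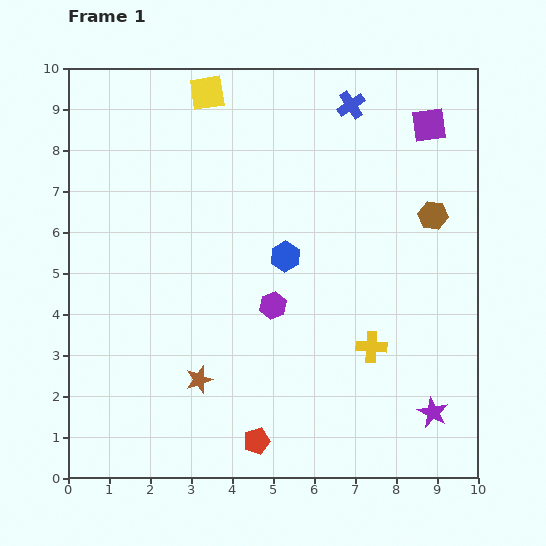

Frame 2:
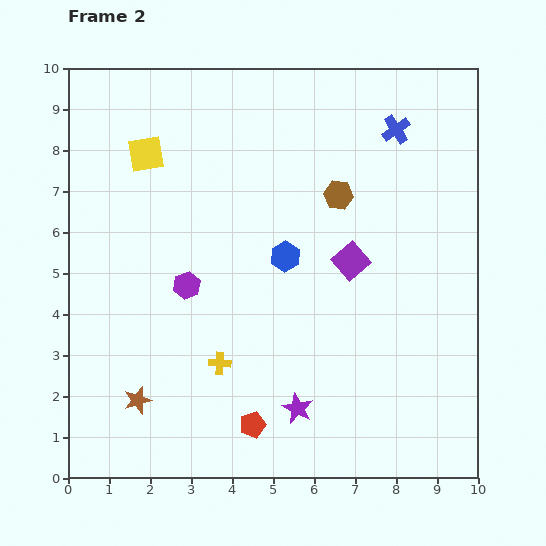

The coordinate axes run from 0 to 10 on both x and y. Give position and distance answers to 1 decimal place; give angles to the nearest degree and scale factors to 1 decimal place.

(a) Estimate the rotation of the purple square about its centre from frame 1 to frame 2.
34° counter-clockwise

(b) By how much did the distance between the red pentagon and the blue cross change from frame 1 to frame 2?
-0.5

Distance in frame 1: 8.5. Distance in frame 2: 8.0.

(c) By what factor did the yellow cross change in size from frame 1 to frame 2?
0.7×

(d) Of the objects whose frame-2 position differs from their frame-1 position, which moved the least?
the red pentagon

(moved 0.4)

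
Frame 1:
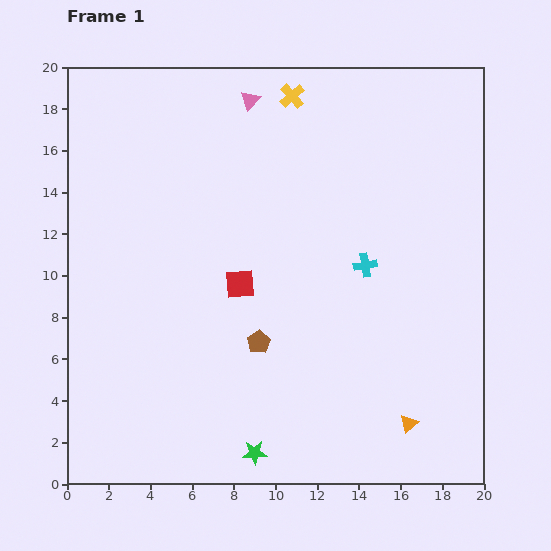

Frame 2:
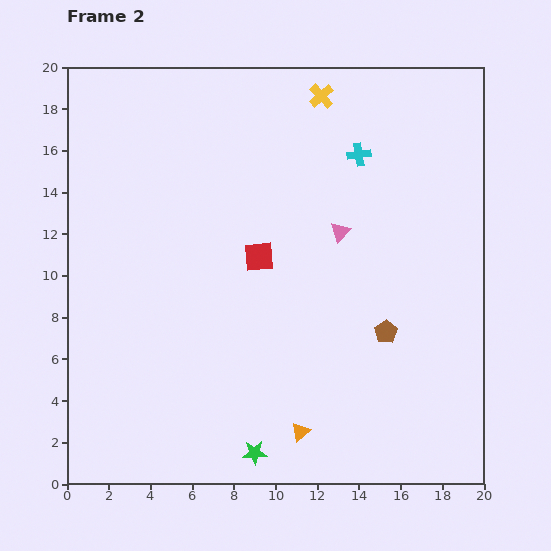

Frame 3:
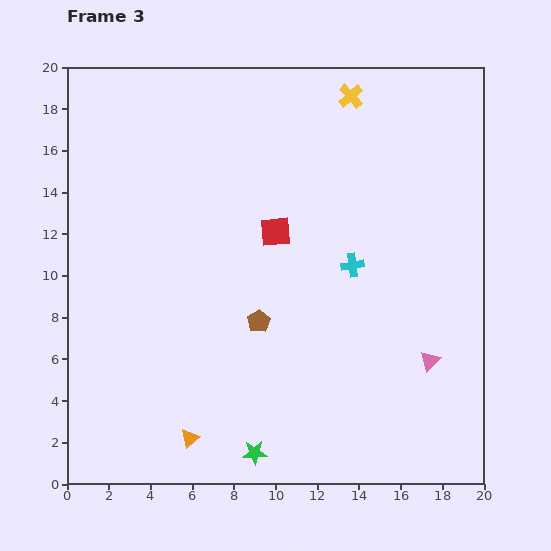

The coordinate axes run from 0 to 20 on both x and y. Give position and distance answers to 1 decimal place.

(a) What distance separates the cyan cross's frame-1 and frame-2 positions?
5.3

The cyan cross moved from (14.3, 10.5) to (14.0, 15.8), a distance of √(0.3² + 5.3²) ≈ 5.3.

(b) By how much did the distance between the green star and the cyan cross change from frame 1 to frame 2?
+4.7

Distance in frame 1: 10.4. Distance in frame 2: 15.1.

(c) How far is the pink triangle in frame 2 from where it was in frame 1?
7.6

The pink triangle moved from (8.8, 18.4) to (13.1, 12.1), a distance of √(4.3² + 6.3²) ≈ 7.6.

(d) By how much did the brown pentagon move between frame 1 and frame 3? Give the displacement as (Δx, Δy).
(0.0, 1.0)

The brown pentagon was at (9.2, 6.8) in frame 1 and (9.2, 7.8) in frame 3.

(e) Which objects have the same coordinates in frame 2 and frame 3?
the green star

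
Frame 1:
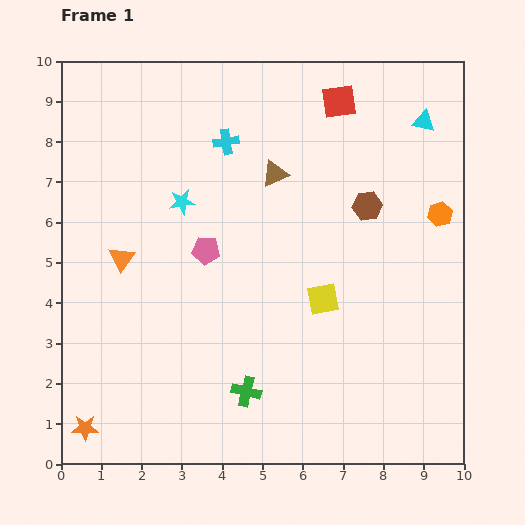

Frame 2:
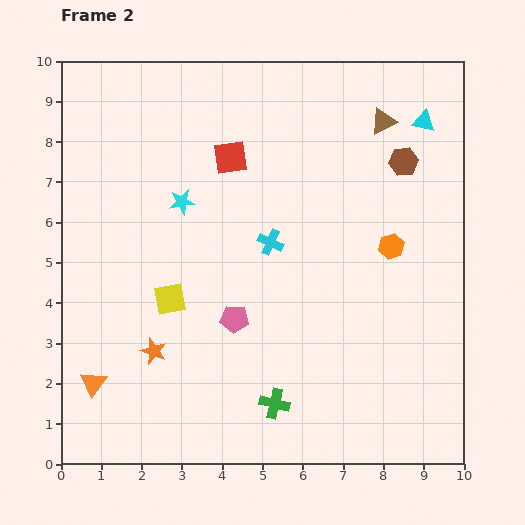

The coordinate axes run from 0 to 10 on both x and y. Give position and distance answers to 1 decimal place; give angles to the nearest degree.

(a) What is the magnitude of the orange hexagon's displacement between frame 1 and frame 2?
1.4

The orange hexagon moved from (9.4, 6.2) to (8.2, 5.4), a distance of √(1.2² + 0.8²) ≈ 1.4.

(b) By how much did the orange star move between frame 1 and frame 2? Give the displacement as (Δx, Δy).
(1.7, 1.9)

The orange star was at (0.6, 0.9) in frame 1 and (2.3, 2.8) in frame 2.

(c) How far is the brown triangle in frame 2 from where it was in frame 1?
3.0

The brown triangle moved from (5.3, 7.2) to (8.0, 8.5), a distance of √(2.7² + 1.3²) ≈ 3.0.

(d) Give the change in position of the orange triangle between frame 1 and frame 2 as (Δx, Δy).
(-0.7, -3.1)

The orange triangle was at (1.5, 5.1) in frame 1 and (0.8, 2.0) in frame 2.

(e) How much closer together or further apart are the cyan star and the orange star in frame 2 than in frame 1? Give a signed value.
-2.3

Distance in frame 1: 6.1. Distance in frame 2: 3.8.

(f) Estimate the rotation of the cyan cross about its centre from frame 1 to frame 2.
33° clockwise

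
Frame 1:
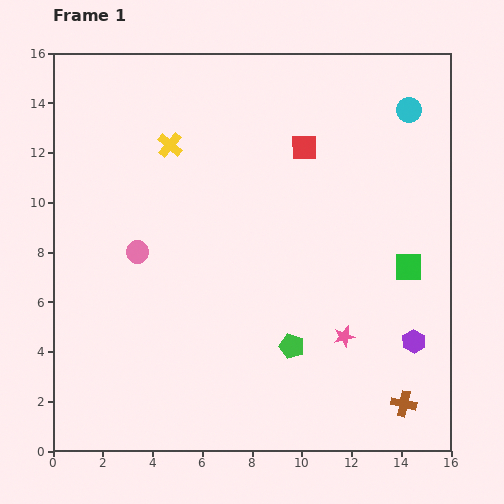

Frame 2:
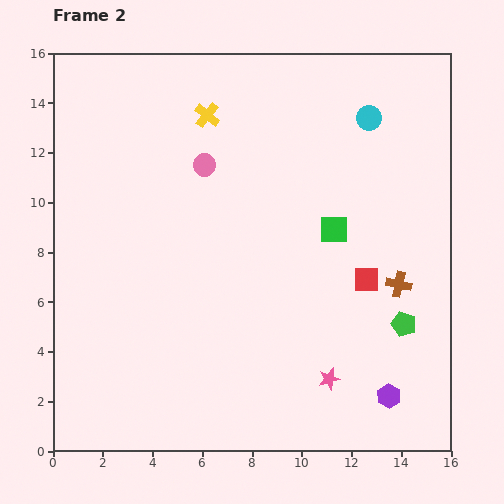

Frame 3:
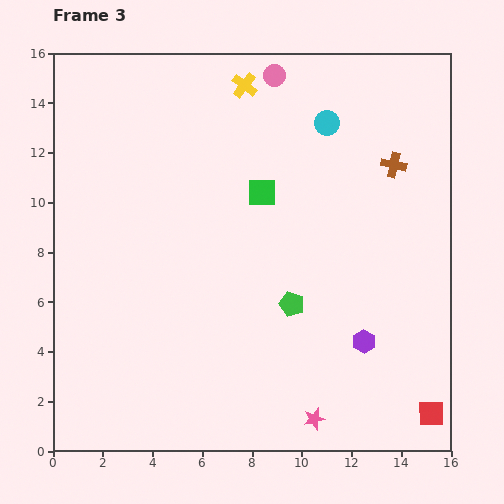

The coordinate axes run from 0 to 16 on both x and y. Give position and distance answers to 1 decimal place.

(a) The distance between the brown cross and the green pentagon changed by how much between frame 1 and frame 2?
-3.5

Distance in frame 1: 5.1. Distance in frame 2: 1.6.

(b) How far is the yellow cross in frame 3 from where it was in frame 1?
3.8

The yellow cross moved from (4.7, 12.3) to (7.7, 14.7), a distance of √(3.0² + 2.4²) ≈ 3.8.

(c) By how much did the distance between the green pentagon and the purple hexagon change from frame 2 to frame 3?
+0.3

Distance in frame 2: 3.0. Distance in frame 3: 3.3.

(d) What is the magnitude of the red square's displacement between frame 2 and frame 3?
6.0

The red square moved from (12.6, 6.9) to (15.2, 1.5), a distance of √(2.6² + 5.4²) ≈ 6.0.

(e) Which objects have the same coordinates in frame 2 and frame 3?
none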